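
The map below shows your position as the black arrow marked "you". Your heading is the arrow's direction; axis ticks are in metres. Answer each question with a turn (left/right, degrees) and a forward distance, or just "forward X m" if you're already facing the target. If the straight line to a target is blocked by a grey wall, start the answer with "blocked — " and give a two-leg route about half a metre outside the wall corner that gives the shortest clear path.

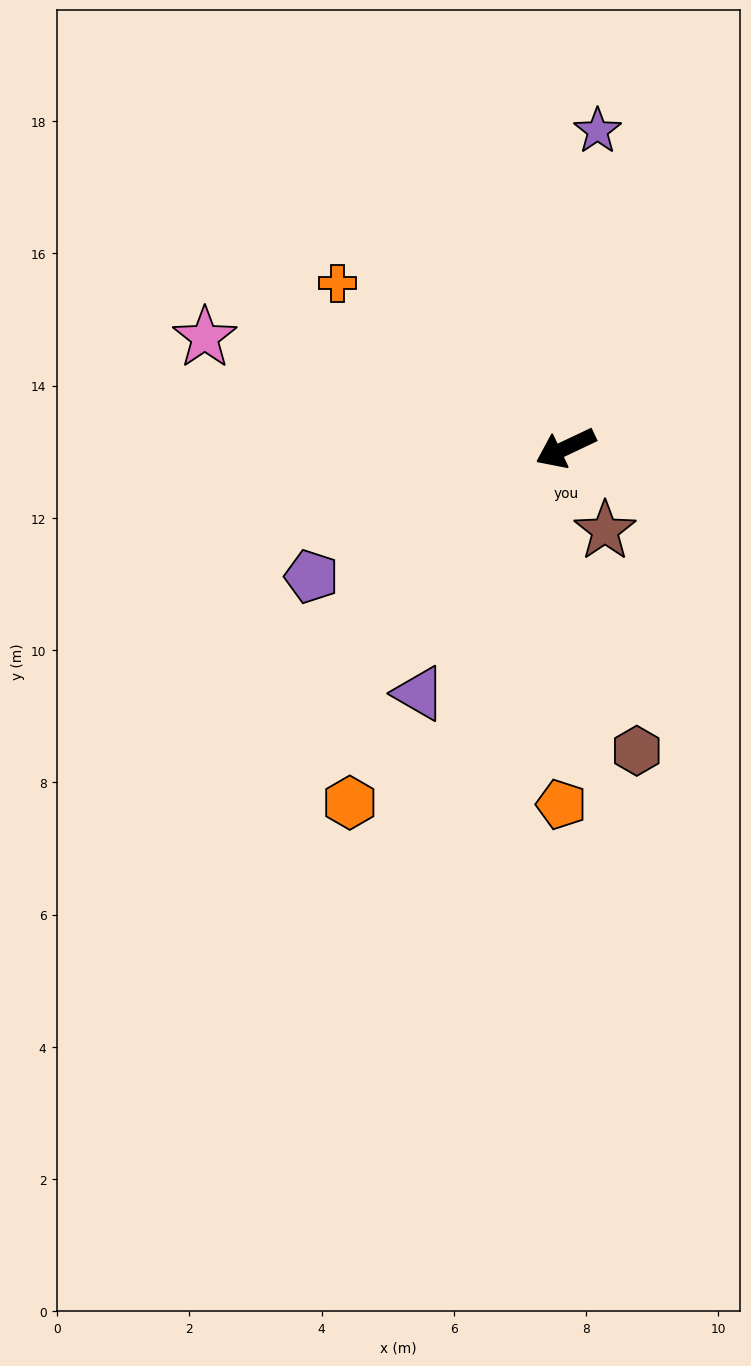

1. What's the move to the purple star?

turn right 121°, forward 4.8 m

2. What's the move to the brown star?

turn left 90°, forward 1.4 m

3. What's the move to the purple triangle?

turn left 34°, forward 4.3 m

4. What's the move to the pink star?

turn right 42°, forward 5.7 m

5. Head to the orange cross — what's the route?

turn right 61°, forward 4.3 m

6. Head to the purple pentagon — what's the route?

forward 4.3 m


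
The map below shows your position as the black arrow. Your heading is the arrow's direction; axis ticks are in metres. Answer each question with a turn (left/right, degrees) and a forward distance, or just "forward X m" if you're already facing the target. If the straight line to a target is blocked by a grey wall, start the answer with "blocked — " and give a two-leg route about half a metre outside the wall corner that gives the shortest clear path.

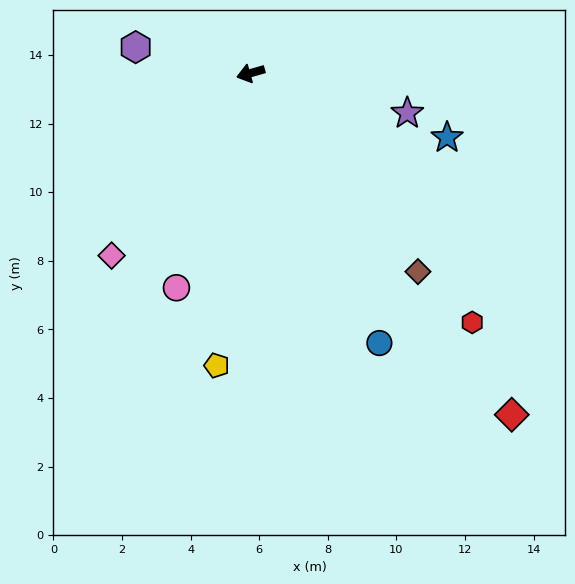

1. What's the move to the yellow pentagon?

turn left 67°, forward 8.6 m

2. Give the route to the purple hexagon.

turn right 29°, forward 3.4 m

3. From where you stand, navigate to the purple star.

turn left 150°, forward 4.7 m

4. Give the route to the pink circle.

turn left 55°, forward 6.6 m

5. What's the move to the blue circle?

turn left 100°, forward 8.7 m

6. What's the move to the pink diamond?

turn left 37°, forward 6.7 m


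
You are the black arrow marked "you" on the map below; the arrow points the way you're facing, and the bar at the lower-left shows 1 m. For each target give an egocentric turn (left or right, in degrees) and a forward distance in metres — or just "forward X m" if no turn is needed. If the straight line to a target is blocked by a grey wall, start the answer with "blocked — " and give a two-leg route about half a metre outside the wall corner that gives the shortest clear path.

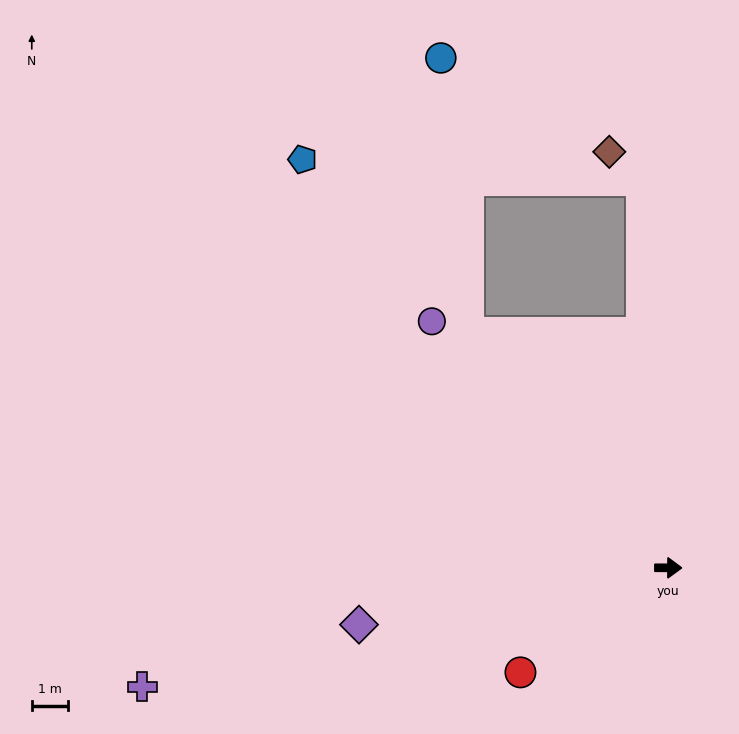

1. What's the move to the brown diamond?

blocked — turn left 94°, forward 10.7 m, then turn left 44°, forward 1.2 m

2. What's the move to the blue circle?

blocked — turn left 131°, forward 8.5 m, then turn right 35°, forward 7.6 m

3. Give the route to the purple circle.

turn left 134°, forward 9.4 m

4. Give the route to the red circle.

turn right 144°, forward 5.0 m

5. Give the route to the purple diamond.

turn right 169°, forward 8.6 m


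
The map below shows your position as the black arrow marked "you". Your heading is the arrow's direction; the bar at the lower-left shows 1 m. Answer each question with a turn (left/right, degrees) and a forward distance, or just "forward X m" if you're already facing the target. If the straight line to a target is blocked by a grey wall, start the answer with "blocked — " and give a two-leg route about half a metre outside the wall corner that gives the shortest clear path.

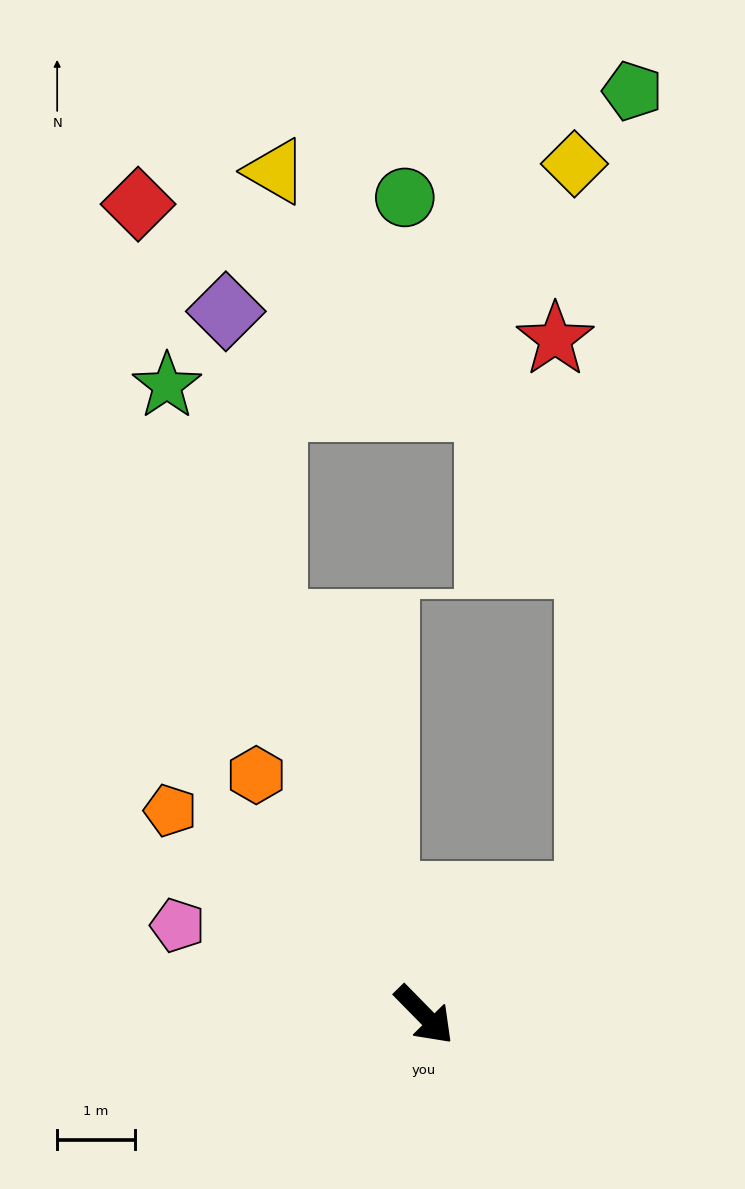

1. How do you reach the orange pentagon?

turn right 173°, forward 4.2 m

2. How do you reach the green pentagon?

blocked — turn left 82°, forward 2.6 m, then turn left 50°, forward 10.4 m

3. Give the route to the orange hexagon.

turn left 171°, forward 3.8 m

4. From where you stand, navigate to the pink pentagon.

turn right 154°, forward 3.4 m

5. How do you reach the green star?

turn left 158°, forward 8.7 m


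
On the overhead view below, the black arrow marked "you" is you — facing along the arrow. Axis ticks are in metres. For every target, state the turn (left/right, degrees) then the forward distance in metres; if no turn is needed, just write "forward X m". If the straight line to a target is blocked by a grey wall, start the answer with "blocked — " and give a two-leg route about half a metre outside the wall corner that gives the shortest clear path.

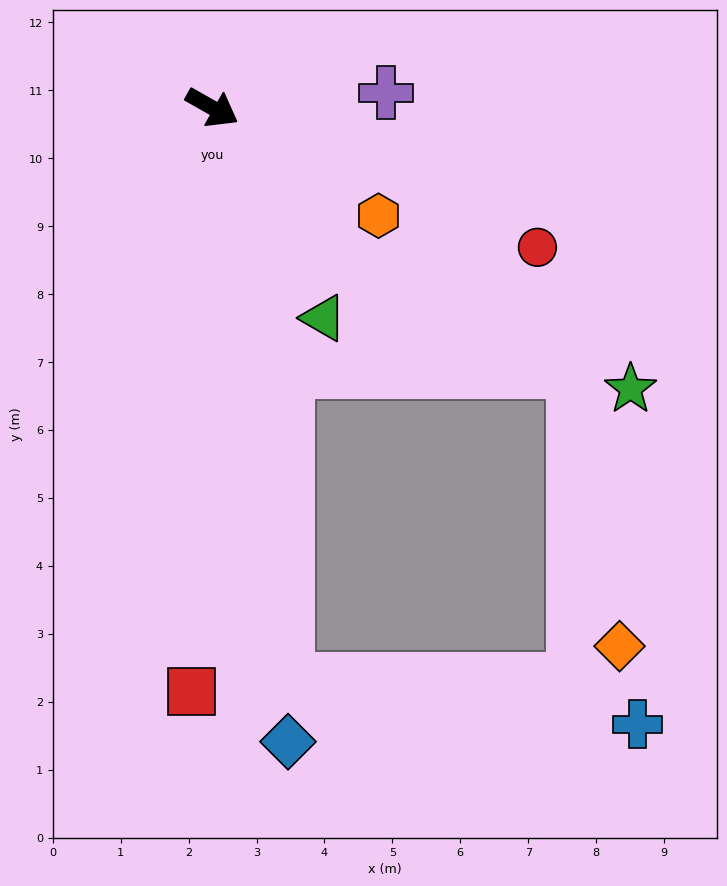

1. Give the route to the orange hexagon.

turn right 3°, forward 2.9 m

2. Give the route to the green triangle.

turn right 33°, forward 3.5 m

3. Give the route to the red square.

turn right 62°, forward 8.6 m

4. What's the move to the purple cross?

turn left 34°, forward 2.6 m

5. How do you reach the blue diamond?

turn right 54°, forward 9.4 m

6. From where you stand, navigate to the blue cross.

blocked — turn right 53°, forward 8.5 m, then turn left 76°, forward 5.2 m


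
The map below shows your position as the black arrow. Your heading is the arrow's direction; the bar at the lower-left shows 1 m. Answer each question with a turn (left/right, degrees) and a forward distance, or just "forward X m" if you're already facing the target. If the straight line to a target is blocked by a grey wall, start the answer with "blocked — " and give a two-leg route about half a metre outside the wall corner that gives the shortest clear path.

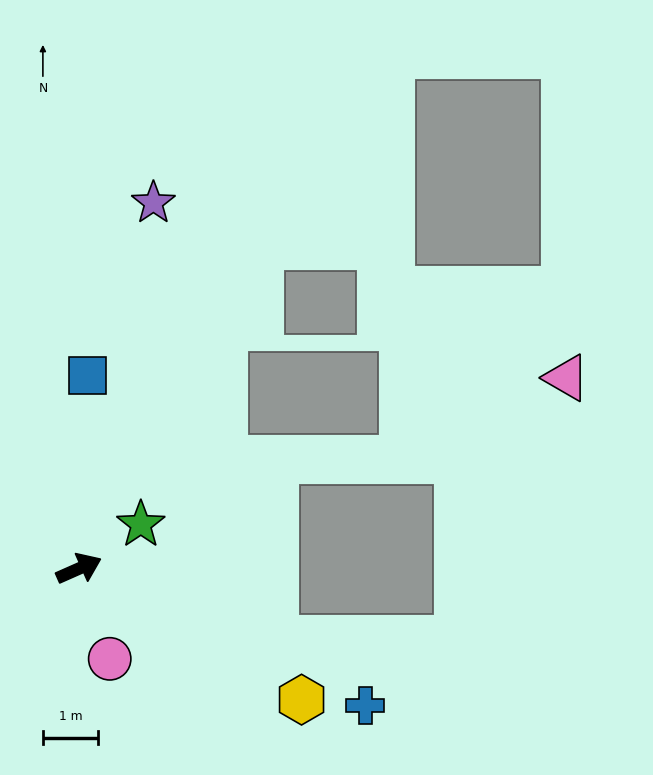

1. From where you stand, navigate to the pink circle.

turn right 95°, forward 1.7 m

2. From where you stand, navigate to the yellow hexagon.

turn right 54°, forward 4.7 m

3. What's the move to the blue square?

turn left 64°, forward 3.5 m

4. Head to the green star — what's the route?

turn left 12°, forward 1.4 m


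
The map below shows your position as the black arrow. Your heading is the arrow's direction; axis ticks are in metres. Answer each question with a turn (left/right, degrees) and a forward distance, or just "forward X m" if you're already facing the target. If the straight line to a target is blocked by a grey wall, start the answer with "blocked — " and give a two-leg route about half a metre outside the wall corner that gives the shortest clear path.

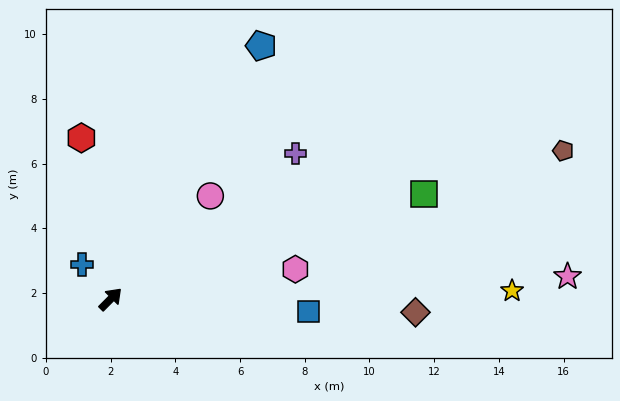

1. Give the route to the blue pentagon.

turn left 14°, forward 9.1 m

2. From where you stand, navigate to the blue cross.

turn left 84°, forward 1.4 m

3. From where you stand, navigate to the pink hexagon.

turn right 36°, forward 5.8 m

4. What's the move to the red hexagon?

turn left 55°, forward 5.1 m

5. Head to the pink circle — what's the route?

forward 4.4 m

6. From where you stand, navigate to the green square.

turn right 27°, forward 10.2 m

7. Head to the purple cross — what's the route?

turn right 7°, forward 7.3 m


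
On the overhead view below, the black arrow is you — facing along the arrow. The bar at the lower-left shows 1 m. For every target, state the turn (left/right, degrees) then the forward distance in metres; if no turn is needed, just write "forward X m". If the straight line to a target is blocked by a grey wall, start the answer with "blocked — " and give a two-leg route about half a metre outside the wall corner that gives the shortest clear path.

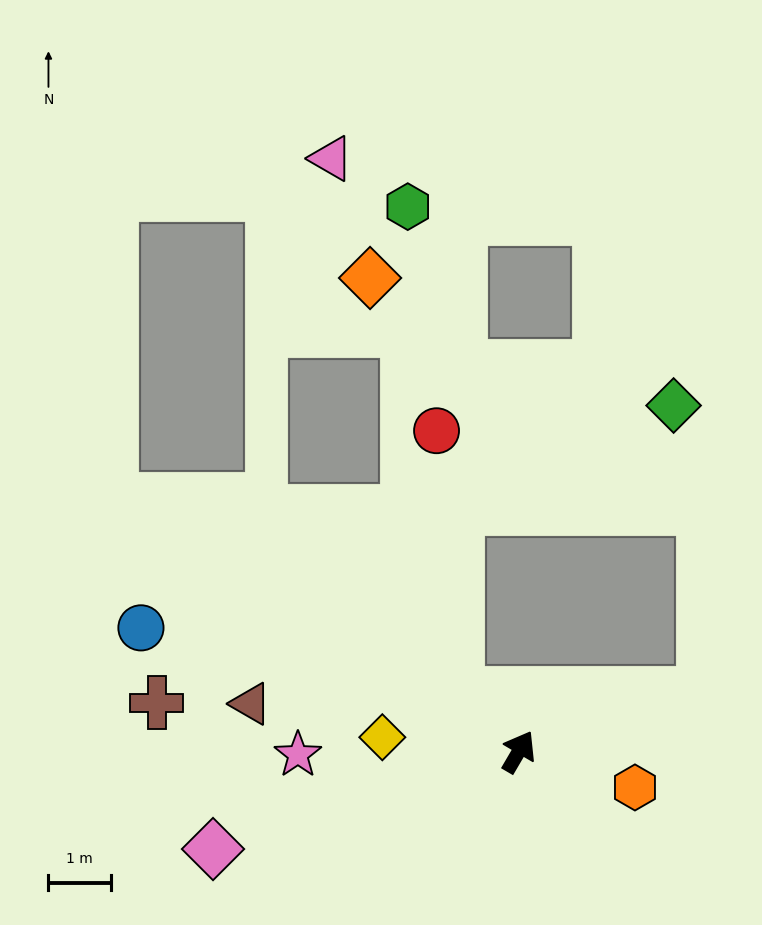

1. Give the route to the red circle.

blocked — turn left 76°, forward 1.4 m, then turn right 41°, forward 4.2 m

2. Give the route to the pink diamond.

turn left 138°, forward 5.2 m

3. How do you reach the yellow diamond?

turn left 114°, forward 2.2 m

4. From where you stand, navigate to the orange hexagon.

turn right 77°, forward 2.0 m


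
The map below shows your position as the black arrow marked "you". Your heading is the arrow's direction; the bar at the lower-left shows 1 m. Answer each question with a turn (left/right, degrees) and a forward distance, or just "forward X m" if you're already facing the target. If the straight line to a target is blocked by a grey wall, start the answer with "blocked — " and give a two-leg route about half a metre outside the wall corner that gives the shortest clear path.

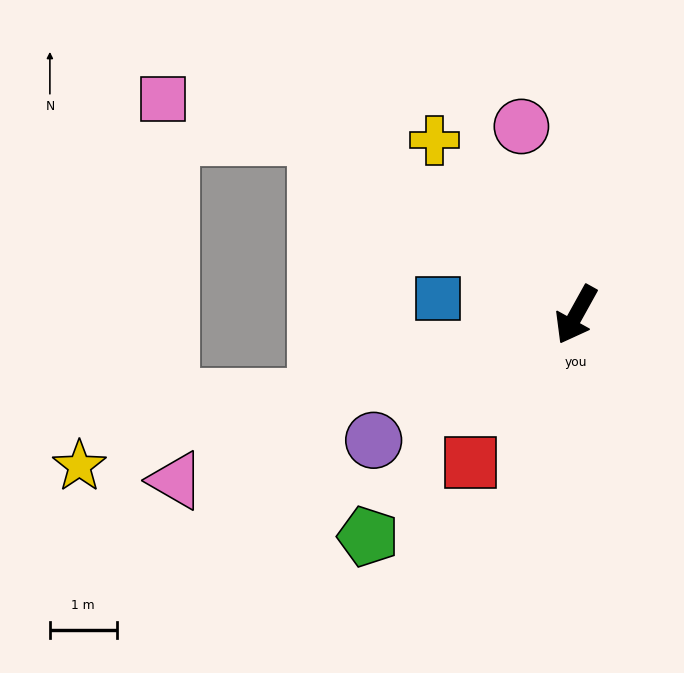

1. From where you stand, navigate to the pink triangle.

turn right 39°, forward 6.5 m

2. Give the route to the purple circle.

turn right 29°, forward 3.6 m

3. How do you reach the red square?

turn right 7°, forward 2.7 m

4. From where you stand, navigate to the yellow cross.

turn right 112°, forward 3.4 m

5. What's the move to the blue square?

turn right 68°, forward 2.1 m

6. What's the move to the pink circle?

turn right 135°, forward 2.9 m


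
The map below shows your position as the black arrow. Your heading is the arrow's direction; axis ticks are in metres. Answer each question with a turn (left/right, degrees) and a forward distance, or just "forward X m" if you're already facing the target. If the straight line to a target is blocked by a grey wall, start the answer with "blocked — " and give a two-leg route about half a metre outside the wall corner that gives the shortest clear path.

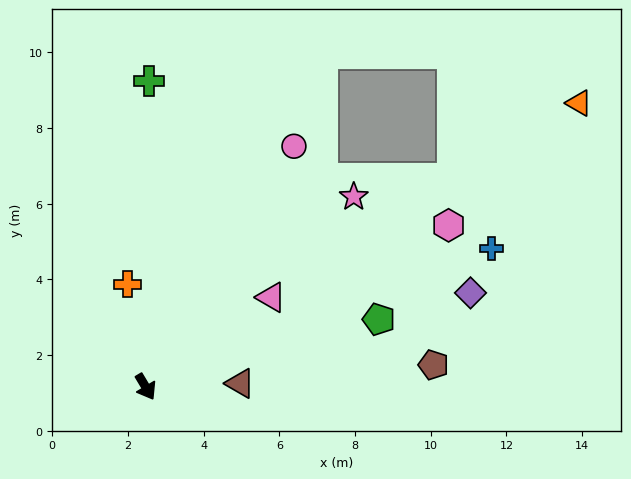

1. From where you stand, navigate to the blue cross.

turn left 81°, forward 9.8 m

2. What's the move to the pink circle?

turn left 118°, forward 7.5 m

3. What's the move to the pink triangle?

turn left 95°, forward 4.1 m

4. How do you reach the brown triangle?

turn left 61°, forward 2.5 m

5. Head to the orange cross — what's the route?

turn left 159°, forward 2.8 m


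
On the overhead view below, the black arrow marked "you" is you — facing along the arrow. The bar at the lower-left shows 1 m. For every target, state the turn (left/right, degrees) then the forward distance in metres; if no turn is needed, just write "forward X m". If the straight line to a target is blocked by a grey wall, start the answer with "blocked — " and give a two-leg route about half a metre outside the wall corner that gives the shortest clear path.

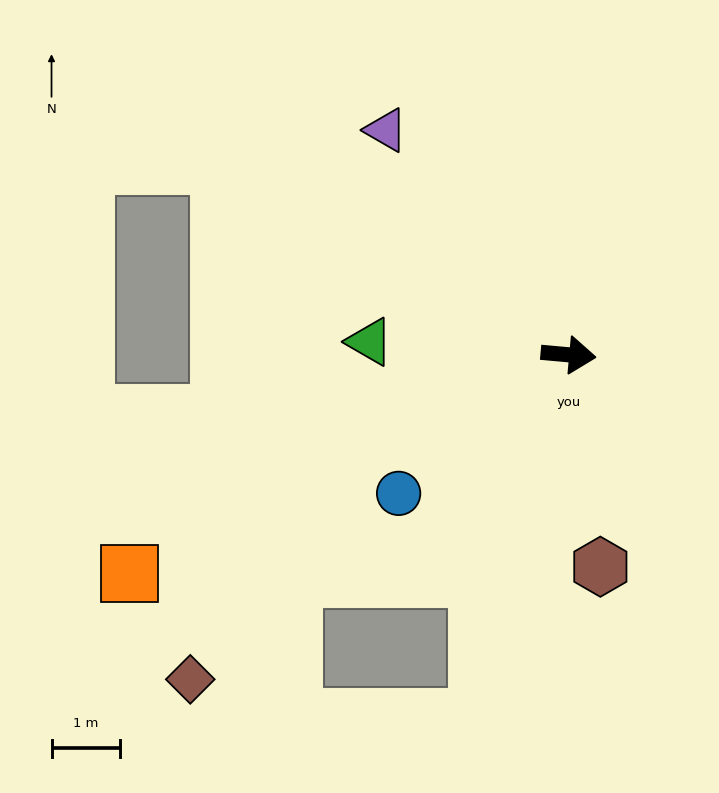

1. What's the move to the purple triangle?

turn left 134°, forward 4.2 m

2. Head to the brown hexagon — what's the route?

turn right 76°, forward 3.1 m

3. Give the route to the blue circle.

turn right 136°, forward 3.2 m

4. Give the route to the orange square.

turn right 148°, forward 7.2 m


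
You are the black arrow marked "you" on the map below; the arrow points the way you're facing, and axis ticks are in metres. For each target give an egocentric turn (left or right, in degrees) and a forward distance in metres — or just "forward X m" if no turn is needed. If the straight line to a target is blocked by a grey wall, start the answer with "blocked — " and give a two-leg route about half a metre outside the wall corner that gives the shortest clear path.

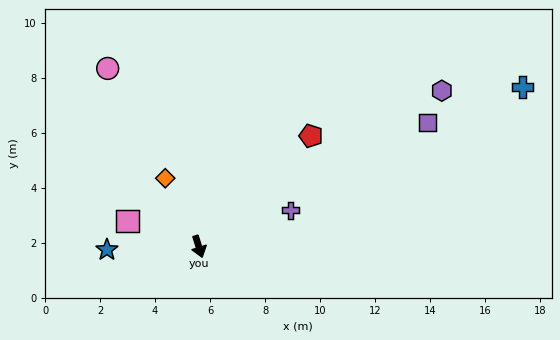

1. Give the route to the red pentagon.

turn left 117°, forward 5.7 m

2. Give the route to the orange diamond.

turn right 171°, forward 2.8 m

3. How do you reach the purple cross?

turn left 94°, forward 3.6 m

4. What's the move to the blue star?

turn right 106°, forward 3.3 m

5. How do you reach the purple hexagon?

turn left 105°, forward 10.5 m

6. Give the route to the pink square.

turn right 127°, forward 2.8 m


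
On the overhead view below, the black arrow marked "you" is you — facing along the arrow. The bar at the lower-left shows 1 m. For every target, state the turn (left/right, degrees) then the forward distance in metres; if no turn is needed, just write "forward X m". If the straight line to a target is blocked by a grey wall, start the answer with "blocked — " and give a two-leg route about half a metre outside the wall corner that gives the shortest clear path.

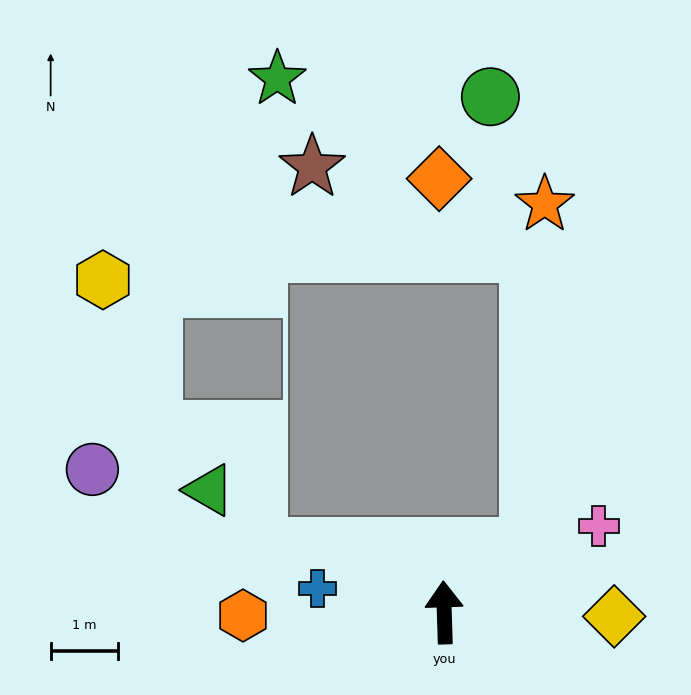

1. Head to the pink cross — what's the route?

turn right 63°, forward 2.6 m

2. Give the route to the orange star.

blocked — turn right 54°, forward 1.6 m, then turn left 49°, forward 5.1 m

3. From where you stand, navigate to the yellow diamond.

turn right 93°, forward 2.5 m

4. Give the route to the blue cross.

turn left 77°, forward 1.9 m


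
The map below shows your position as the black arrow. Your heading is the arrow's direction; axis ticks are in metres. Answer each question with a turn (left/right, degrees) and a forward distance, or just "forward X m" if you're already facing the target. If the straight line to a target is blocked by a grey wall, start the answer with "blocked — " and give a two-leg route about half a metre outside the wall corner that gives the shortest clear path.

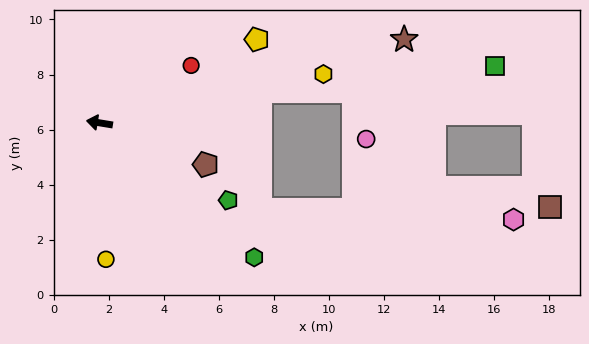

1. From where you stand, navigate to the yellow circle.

turn left 102°, forward 5.0 m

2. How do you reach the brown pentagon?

turn left 168°, forward 4.1 m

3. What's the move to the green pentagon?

turn left 158°, forward 5.5 m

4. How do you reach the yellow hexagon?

turn right 158°, forward 8.3 m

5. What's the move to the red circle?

turn right 139°, forward 3.9 m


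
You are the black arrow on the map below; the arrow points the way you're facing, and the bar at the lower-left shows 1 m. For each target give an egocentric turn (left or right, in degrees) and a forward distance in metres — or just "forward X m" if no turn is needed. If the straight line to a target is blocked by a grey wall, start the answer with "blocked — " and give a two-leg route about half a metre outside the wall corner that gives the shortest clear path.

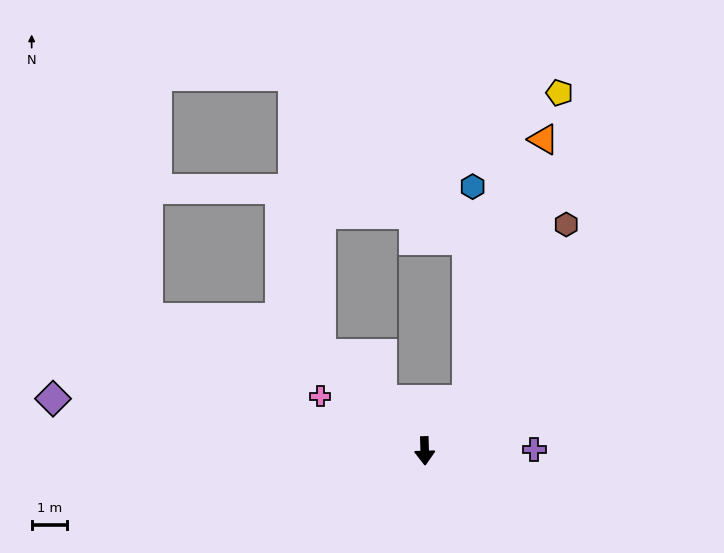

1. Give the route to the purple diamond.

turn right 100°, forward 10.6 m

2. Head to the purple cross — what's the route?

turn left 89°, forward 3.1 m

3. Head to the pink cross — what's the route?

turn right 119°, forward 3.3 m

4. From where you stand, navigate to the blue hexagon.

blocked — turn left 138°, forward 1.9 m, then turn left 39°, forward 6.0 m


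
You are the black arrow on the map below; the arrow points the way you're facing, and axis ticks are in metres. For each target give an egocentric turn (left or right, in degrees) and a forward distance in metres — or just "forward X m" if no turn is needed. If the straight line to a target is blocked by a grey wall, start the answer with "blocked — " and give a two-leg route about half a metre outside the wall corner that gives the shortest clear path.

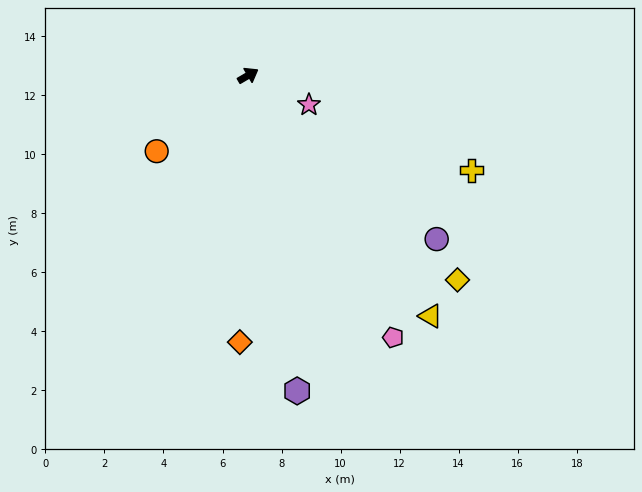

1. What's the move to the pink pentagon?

turn right 91°, forward 10.1 m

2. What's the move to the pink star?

turn right 56°, forward 2.3 m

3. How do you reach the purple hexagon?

turn right 111°, forward 10.8 m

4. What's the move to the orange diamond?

turn right 122°, forward 9.0 m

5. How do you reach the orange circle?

turn right 171°, forward 4.0 m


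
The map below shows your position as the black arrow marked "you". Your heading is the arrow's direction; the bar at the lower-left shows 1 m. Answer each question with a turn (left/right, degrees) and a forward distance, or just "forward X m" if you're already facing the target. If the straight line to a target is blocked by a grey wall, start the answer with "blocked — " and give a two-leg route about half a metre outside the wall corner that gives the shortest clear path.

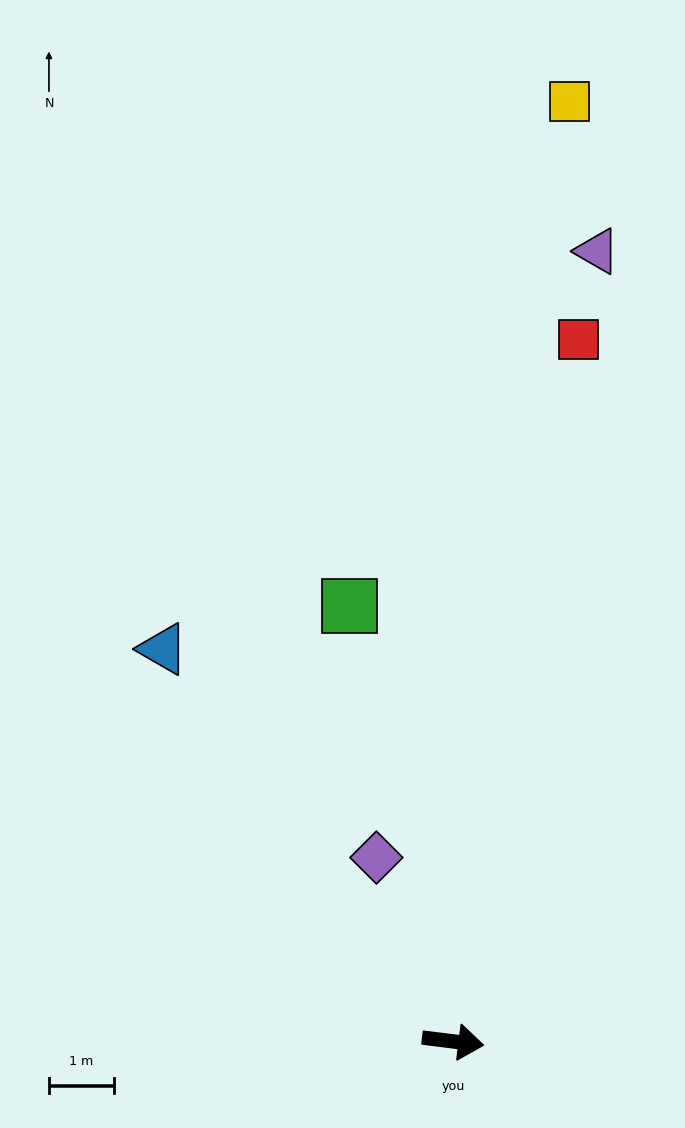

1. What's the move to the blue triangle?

turn left 134°, forward 7.5 m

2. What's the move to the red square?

turn left 87°, forward 11.0 m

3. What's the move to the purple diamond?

turn left 120°, forward 3.1 m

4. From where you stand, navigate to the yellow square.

turn left 90°, forward 14.6 m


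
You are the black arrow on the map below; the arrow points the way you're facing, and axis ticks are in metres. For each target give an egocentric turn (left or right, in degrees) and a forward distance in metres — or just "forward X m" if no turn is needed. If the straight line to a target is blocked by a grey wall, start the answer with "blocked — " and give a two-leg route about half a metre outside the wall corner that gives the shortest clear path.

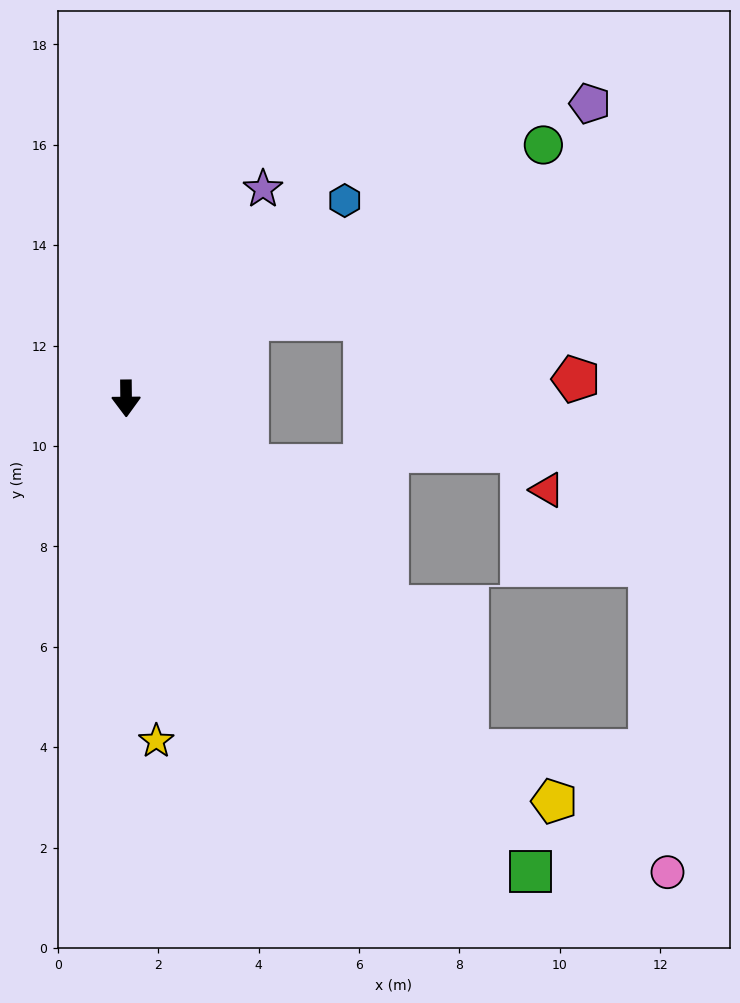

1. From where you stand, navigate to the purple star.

turn left 146°, forward 5.0 m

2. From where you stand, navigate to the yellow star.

turn left 5°, forward 6.9 m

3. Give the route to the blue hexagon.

turn left 132°, forward 5.9 m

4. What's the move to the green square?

turn left 40°, forward 12.4 m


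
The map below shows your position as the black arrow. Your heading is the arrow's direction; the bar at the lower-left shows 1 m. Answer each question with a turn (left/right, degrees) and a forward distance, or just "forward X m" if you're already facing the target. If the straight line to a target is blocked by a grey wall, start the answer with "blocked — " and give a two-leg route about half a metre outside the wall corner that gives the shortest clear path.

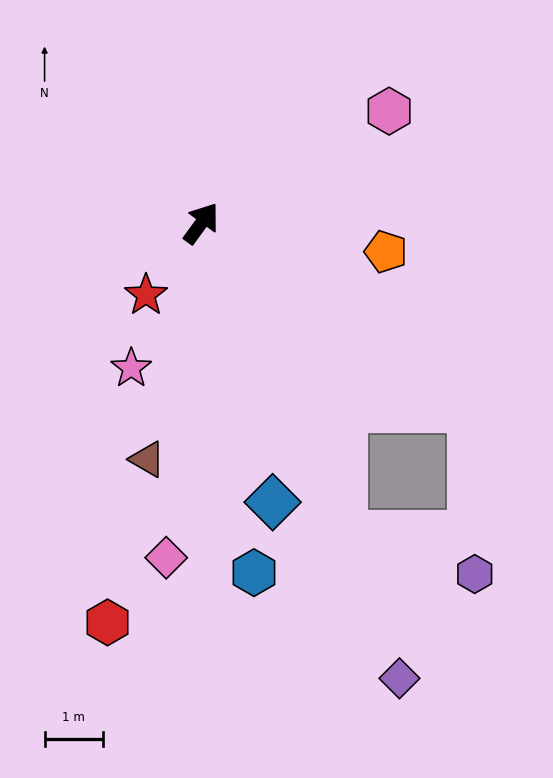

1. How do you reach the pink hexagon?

turn right 23°, forward 3.7 m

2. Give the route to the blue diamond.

turn right 130°, forward 4.9 m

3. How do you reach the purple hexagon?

blocked — turn right 120°, forward 5.9 m, then turn left 50°, forward 2.4 m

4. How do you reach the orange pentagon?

turn right 63°, forward 3.2 m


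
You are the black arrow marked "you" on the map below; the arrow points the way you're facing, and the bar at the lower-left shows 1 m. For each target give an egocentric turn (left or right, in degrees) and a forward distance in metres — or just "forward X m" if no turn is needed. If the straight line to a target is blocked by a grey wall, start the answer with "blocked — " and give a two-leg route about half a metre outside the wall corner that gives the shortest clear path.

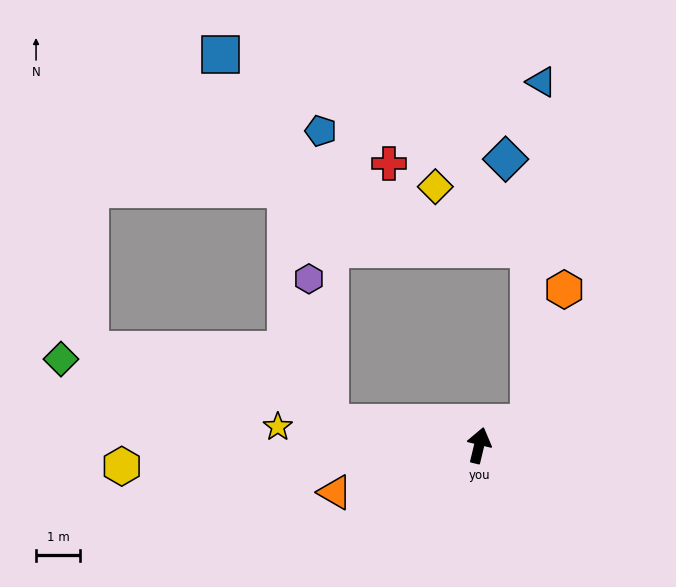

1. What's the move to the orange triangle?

turn left 122°, forward 3.4 m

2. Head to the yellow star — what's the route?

turn left 98°, forward 4.6 m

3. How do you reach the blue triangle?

blocked — turn right 52°, forward 1.2 m, then turn left 63°, forward 7.7 m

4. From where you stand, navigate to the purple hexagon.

blocked — turn left 95°, forward 3.4 m, then turn right 73°, forward 3.3 m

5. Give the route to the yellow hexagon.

turn left 107°, forward 8.1 m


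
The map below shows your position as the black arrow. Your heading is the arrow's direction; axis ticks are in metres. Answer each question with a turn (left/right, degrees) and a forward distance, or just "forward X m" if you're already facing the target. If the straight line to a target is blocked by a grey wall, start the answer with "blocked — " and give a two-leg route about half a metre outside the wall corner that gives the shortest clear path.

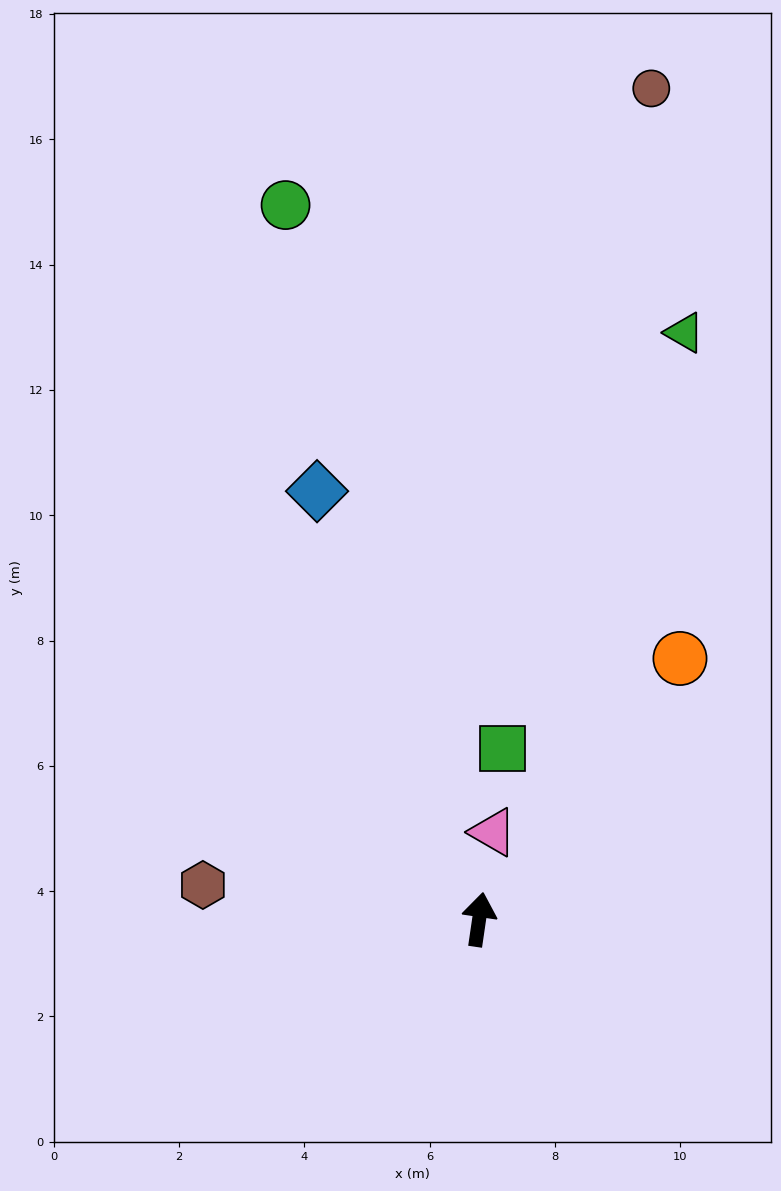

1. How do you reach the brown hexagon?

turn left 91°, forward 4.4 m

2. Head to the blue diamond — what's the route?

turn left 29°, forward 7.3 m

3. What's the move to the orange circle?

turn right 29°, forward 5.3 m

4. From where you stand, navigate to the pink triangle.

forward 1.4 m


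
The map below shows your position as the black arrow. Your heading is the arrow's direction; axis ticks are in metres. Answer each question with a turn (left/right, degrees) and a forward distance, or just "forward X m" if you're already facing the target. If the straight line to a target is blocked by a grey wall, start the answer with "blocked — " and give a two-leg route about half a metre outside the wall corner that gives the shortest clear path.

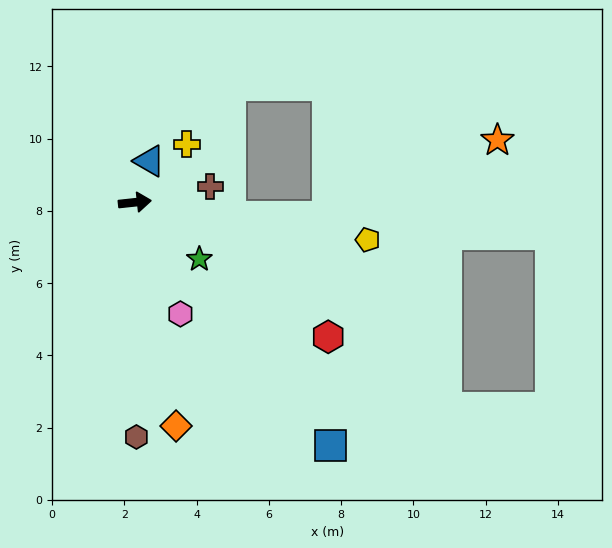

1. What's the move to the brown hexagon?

turn right 96°, forward 6.5 m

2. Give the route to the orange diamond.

turn right 86°, forward 6.3 m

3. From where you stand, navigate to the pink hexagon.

turn right 74°, forward 3.3 m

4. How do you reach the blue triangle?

turn left 65°, forward 1.2 m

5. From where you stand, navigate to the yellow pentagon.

turn right 15°, forward 6.5 m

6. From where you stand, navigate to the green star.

turn right 47°, forward 2.4 m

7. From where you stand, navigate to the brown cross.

turn left 6°, forward 2.1 m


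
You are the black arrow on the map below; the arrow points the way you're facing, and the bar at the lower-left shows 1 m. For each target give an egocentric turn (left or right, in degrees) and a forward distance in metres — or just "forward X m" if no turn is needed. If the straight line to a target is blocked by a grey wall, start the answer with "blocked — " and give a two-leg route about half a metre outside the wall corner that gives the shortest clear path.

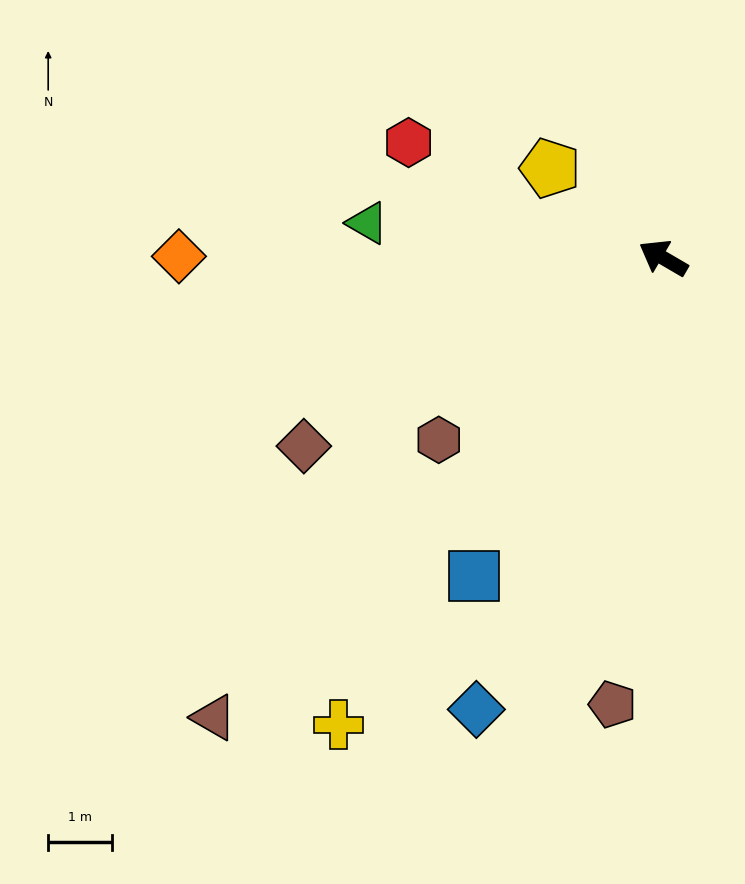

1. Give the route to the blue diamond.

turn left 98°, forward 7.7 m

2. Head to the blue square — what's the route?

turn left 90°, forward 5.8 m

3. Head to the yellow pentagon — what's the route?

turn right 8°, forward 2.3 m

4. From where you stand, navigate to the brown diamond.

turn left 58°, forward 6.4 m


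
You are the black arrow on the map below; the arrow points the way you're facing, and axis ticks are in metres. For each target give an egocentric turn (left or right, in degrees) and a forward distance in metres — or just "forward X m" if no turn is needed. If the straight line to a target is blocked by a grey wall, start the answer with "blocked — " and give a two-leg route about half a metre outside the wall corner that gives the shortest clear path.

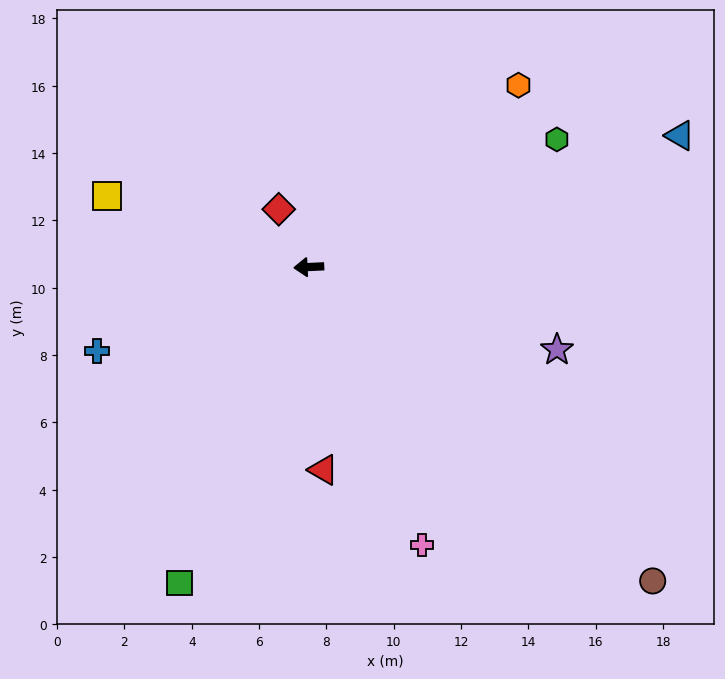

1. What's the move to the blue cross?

turn left 19°, forward 6.8 m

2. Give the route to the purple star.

turn left 159°, forward 7.8 m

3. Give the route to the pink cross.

turn left 109°, forward 8.9 m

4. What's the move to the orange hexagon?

turn right 142°, forward 8.2 m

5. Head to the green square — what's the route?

turn left 65°, forward 10.1 m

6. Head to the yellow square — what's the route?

turn right 22°, forward 6.3 m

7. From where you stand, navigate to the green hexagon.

turn right 156°, forward 8.3 m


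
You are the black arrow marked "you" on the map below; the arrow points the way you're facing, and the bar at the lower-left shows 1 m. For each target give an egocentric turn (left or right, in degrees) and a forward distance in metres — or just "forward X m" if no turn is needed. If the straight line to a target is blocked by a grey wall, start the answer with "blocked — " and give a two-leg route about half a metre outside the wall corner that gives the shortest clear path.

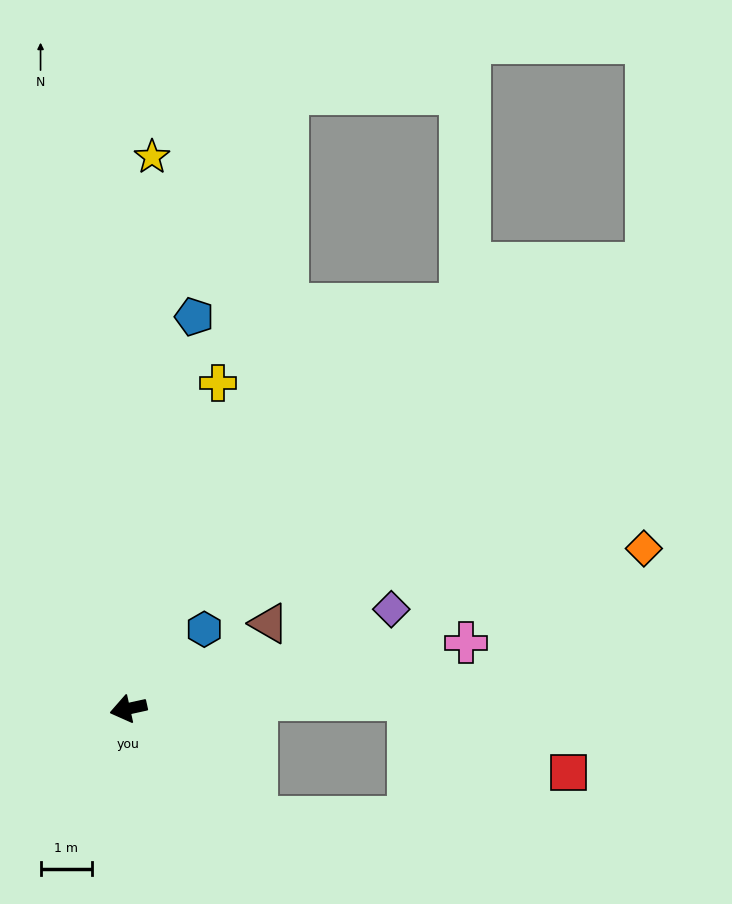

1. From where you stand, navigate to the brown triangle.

turn right 161°, forward 3.2 m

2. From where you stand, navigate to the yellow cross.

turn right 118°, forward 6.6 m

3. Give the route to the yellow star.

turn right 105°, forward 10.8 m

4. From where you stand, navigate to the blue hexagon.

turn right 146°, forward 2.2 m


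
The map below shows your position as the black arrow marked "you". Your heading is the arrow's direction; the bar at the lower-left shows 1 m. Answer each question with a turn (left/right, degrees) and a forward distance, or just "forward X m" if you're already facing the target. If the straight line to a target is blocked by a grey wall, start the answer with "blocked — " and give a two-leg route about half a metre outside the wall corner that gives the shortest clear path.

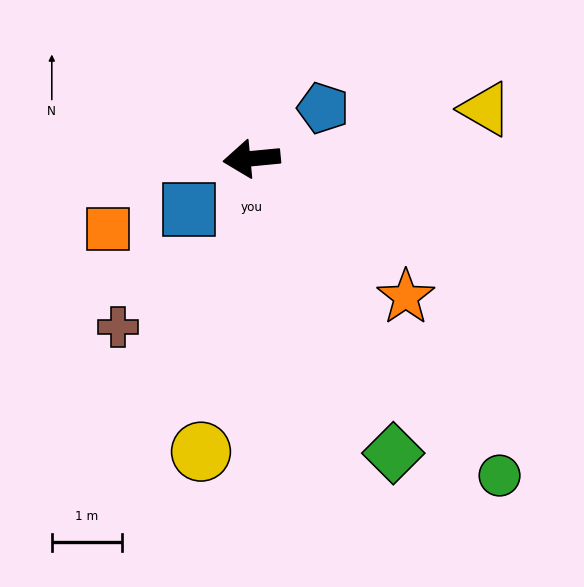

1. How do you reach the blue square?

turn left 34°, forward 1.1 m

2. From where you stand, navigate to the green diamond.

turn left 110°, forward 4.7 m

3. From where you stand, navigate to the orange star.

turn left 133°, forward 2.9 m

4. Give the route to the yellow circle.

turn left 75°, forward 4.2 m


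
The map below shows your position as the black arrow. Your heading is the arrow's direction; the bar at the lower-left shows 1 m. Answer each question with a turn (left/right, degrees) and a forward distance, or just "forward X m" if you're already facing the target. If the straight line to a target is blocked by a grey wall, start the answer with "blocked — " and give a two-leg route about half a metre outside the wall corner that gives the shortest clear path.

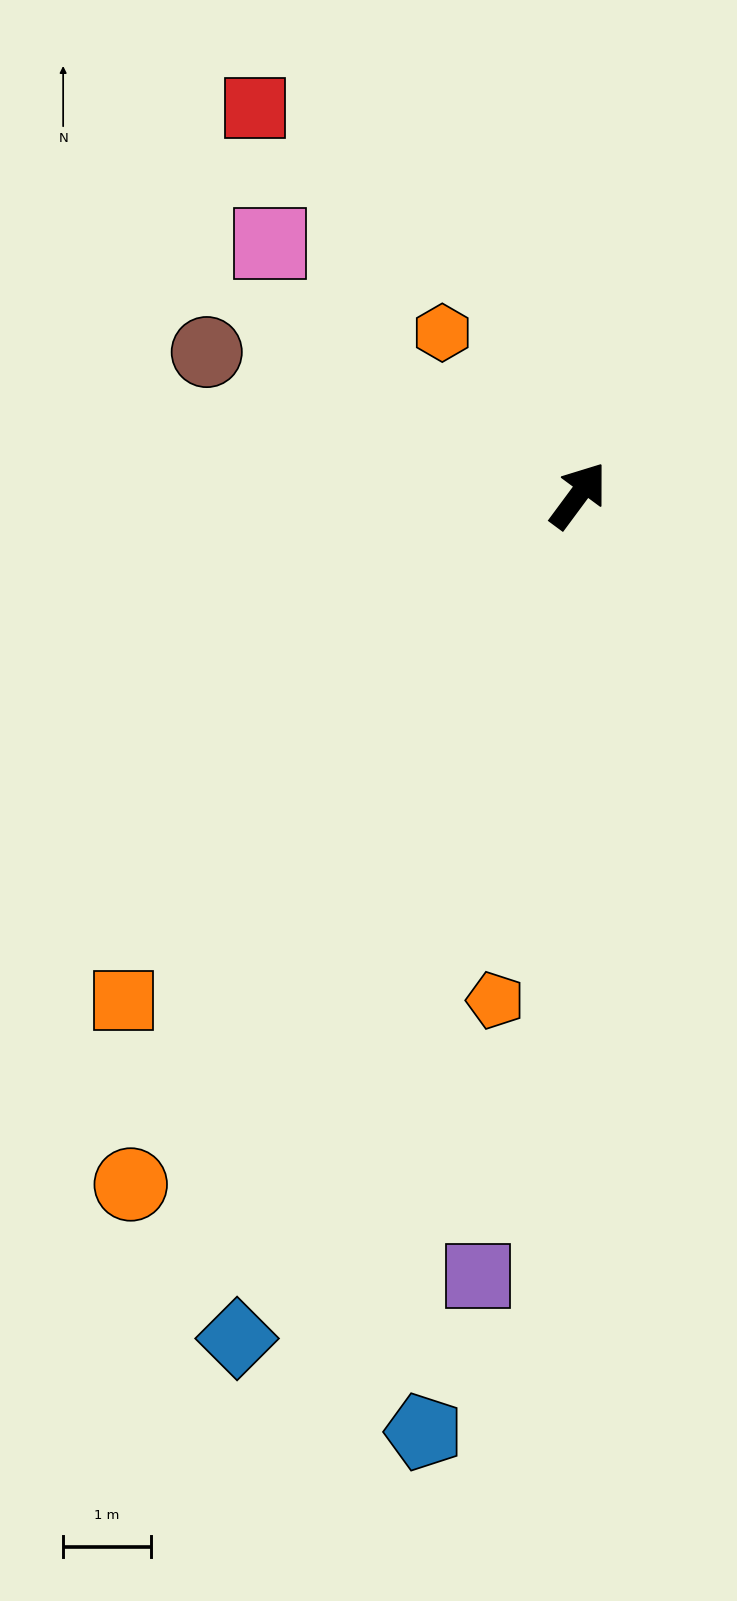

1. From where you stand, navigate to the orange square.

turn left 175°, forward 7.7 m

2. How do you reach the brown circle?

turn left 105°, forward 4.5 m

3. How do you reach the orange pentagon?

turn right 153°, forward 5.8 m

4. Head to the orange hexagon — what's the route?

turn left 76°, forward 2.4 m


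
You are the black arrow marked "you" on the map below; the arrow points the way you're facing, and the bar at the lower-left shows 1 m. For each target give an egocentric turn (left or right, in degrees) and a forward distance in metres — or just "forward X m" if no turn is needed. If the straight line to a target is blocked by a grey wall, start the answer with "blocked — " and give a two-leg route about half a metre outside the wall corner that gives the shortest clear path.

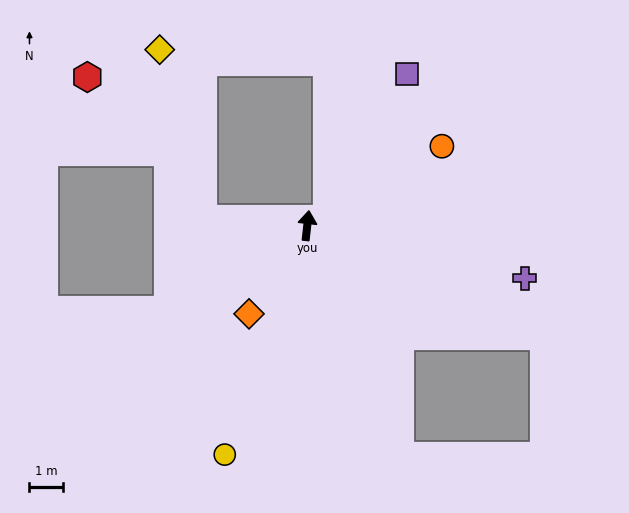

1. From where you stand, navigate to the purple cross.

turn right 97°, forward 6.7 m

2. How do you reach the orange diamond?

turn left 153°, forward 3.1 m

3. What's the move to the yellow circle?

turn left 167°, forward 7.2 m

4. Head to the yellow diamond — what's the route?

blocked — turn left 93°, forward 3.1 m, then turn right 72°, forward 5.2 m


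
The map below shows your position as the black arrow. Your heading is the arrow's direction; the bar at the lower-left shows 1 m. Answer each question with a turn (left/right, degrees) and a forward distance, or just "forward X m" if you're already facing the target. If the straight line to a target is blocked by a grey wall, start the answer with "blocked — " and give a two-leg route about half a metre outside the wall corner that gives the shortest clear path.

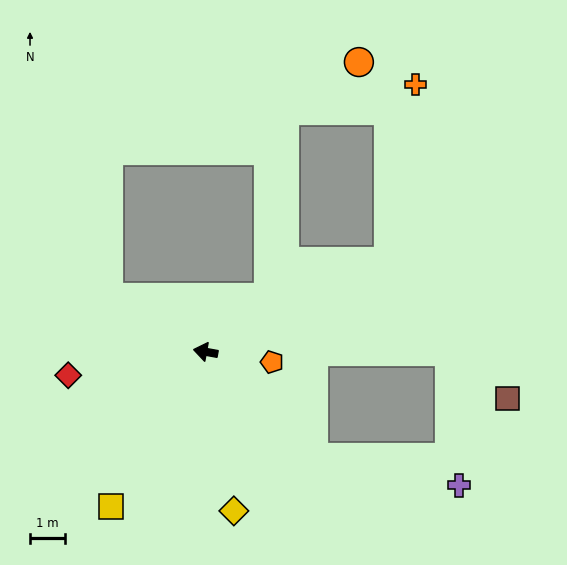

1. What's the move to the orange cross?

blocked — turn right 143°, forward 5.9 m, then turn left 55°, forward 5.2 m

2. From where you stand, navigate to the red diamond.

turn left 20°, forward 4.0 m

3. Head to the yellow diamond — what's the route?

turn left 110°, forward 4.7 m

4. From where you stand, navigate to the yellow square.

turn left 69°, forward 5.3 m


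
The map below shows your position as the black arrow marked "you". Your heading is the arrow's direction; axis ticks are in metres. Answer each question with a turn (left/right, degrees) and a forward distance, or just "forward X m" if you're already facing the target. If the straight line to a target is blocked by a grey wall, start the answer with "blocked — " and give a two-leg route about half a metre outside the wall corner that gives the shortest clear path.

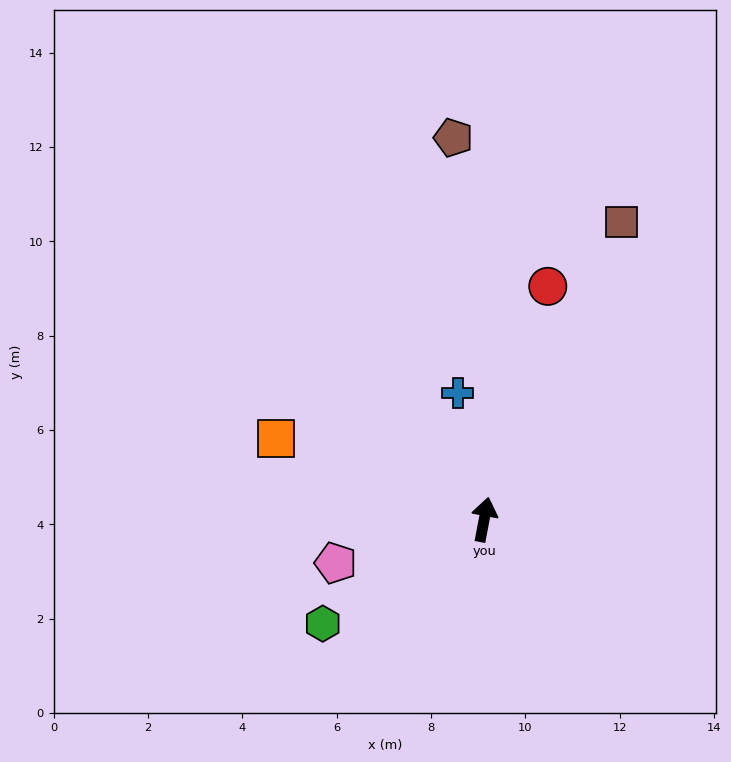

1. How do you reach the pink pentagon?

turn left 117°, forward 3.3 m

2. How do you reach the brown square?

turn right 14°, forward 7.0 m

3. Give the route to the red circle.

turn right 4°, forward 5.1 m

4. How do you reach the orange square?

turn left 80°, forward 4.7 m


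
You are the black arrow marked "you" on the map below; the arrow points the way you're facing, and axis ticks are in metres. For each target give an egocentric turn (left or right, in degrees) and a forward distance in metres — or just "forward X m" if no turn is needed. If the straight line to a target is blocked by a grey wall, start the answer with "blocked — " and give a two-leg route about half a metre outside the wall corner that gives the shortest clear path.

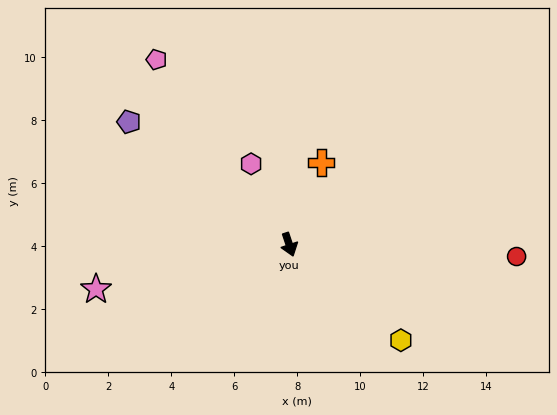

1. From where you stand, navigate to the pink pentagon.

turn right 163°, forward 7.2 m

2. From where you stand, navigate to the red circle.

turn left 69°, forward 7.2 m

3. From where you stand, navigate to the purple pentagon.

turn right 146°, forward 6.4 m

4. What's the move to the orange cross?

turn left 140°, forward 2.8 m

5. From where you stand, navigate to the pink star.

turn right 95°, forward 6.3 m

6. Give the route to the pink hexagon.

turn right 173°, forward 2.8 m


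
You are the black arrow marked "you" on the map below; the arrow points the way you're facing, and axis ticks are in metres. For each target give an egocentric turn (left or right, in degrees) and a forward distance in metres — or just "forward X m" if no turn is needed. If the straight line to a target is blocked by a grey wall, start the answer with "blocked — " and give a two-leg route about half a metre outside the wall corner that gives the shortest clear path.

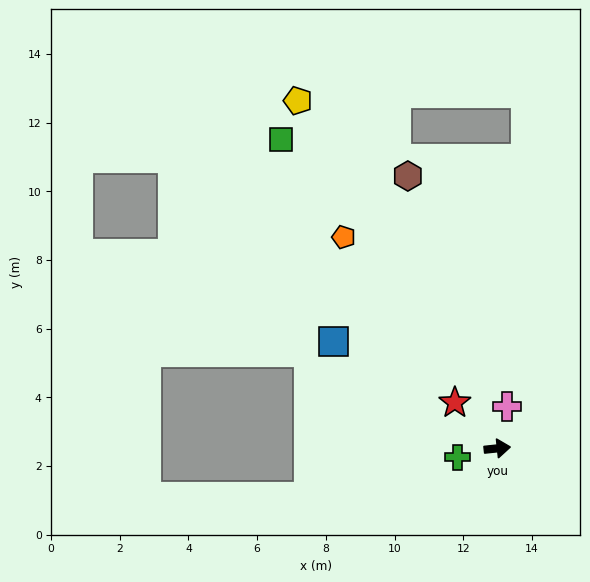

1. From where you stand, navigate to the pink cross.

turn left 71°, forward 1.3 m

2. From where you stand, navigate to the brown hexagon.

turn left 102°, forward 8.3 m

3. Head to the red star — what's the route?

turn left 127°, forward 1.8 m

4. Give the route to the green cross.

turn right 174°, forward 1.2 m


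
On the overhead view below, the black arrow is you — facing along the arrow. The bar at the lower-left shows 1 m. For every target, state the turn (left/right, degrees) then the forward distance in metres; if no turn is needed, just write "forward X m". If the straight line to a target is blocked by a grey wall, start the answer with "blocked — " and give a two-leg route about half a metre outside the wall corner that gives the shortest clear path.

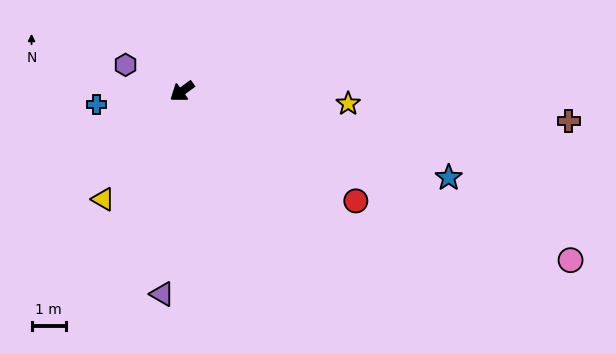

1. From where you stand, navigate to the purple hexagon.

turn right 61°, forward 1.8 m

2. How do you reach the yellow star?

turn left 140°, forward 4.9 m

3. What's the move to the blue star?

turn left 126°, forward 8.2 m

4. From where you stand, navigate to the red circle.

turn left 112°, forward 6.0 m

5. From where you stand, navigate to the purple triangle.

turn left 48°, forward 6.0 m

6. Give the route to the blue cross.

turn right 27°, forward 2.5 m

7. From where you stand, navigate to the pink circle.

turn left 120°, forward 12.4 m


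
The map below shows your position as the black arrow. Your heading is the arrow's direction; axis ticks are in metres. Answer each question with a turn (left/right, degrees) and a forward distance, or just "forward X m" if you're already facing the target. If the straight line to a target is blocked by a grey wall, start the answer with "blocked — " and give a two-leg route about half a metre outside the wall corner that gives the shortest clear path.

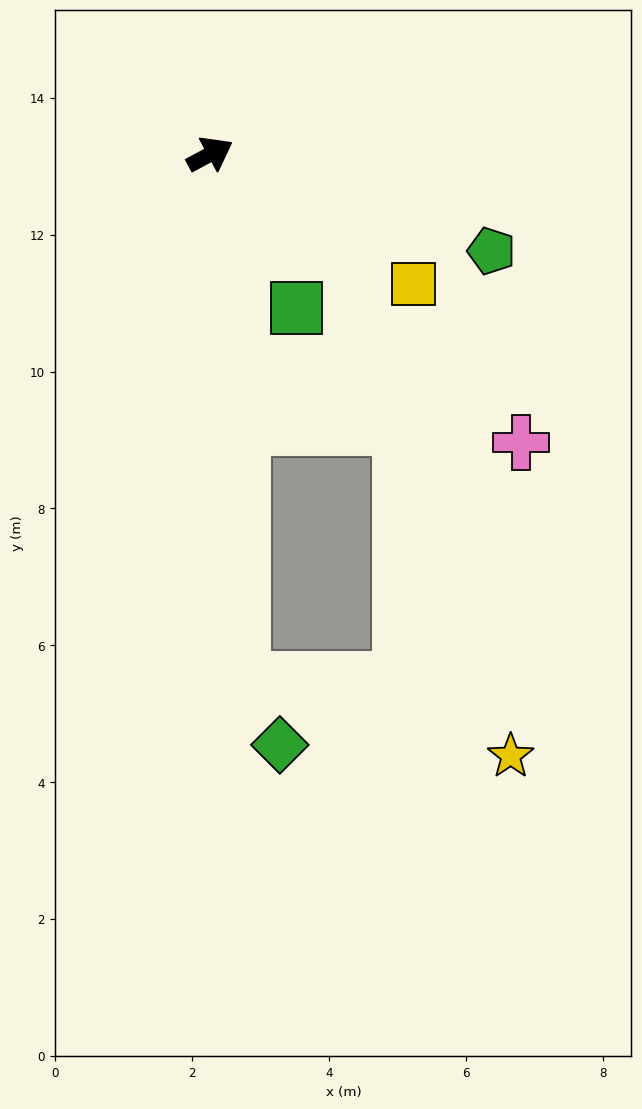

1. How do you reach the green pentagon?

turn right 47°, forward 4.3 m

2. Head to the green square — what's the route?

turn right 89°, forward 2.6 m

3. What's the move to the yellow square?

turn right 61°, forward 3.5 m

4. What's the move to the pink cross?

turn right 71°, forward 6.2 m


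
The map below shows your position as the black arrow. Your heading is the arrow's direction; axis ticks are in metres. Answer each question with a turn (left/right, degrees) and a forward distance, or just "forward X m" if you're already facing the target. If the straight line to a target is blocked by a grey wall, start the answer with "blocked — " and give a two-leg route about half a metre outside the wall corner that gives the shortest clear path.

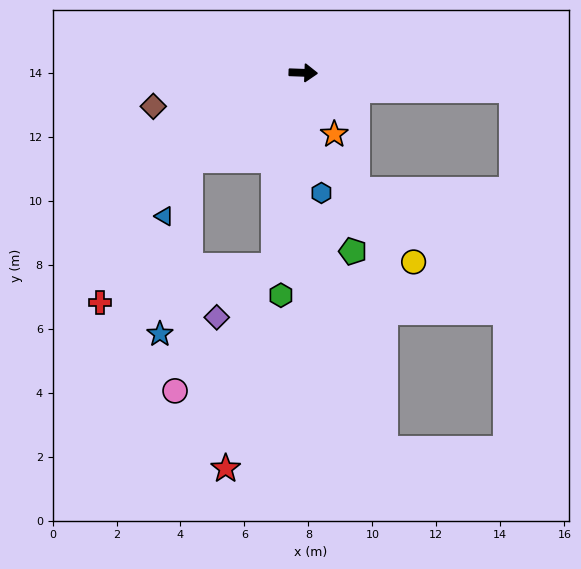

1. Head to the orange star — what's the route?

turn right 61°, forward 2.2 m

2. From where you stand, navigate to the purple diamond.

blocked — turn right 96°, forward 6.1 m, then turn right 40°, forward 2.4 m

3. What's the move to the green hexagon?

turn right 94°, forward 7.0 m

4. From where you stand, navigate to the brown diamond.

turn right 165°, forward 4.8 m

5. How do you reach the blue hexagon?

turn right 79°, forward 3.8 m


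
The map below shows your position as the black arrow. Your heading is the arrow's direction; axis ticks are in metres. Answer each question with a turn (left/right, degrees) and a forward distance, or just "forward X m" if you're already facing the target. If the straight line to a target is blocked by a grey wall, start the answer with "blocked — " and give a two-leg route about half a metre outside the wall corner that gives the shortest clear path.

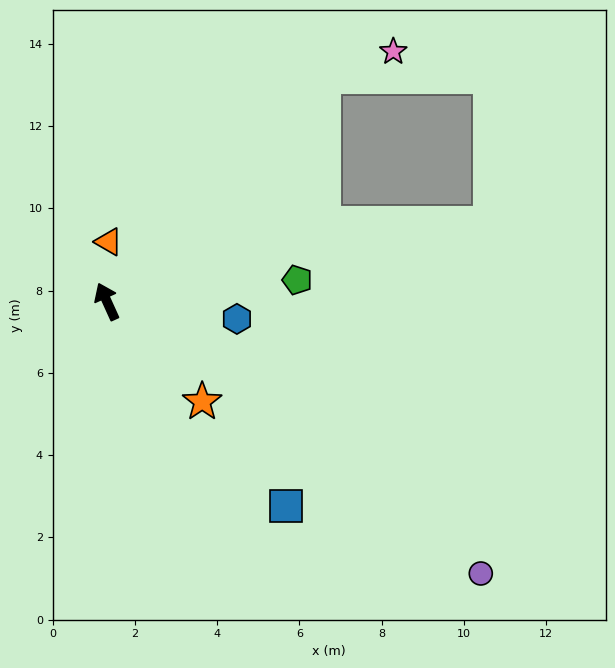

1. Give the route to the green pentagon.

turn right 108°, forward 4.7 m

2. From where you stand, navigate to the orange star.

turn right 161°, forward 3.4 m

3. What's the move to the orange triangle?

turn right 26°, forward 1.5 m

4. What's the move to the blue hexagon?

turn right 122°, forward 3.2 m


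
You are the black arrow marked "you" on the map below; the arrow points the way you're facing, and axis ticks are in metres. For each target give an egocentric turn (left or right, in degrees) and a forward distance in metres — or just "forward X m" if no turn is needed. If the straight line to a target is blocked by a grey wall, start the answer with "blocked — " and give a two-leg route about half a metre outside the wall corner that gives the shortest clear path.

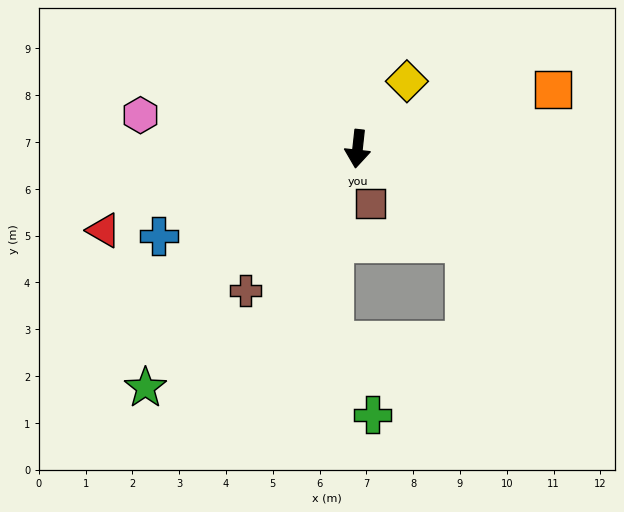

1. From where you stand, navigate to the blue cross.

turn right 60°, forward 4.6 m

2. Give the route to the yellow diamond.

turn left 150°, forward 1.8 m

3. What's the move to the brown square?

turn left 19°, forward 1.2 m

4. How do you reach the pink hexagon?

turn right 93°, forward 4.7 m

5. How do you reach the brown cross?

turn right 32°, forward 3.9 m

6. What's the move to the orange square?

turn left 113°, forward 4.4 m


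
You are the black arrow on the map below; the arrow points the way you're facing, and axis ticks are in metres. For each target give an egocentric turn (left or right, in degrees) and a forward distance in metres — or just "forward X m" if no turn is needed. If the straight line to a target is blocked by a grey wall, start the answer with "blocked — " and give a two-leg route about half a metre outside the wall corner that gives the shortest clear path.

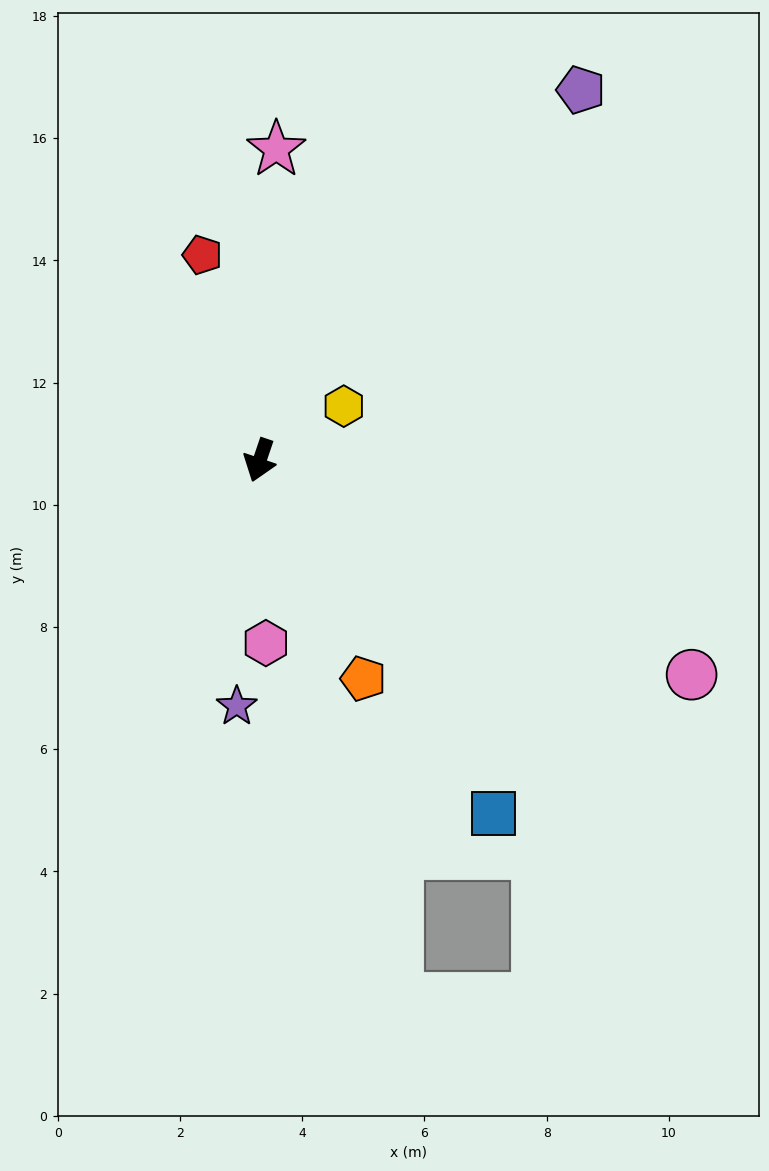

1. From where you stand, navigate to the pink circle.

turn left 82°, forward 7.9 m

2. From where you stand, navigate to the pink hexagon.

turn left 21°, forward 3.0 m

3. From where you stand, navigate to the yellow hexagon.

turn left 142°, forward 1.6 m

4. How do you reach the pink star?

turn right 164°, forward 5.1 m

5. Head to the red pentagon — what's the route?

turn right 146°, forward 3.5 m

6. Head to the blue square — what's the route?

turn left 52°, forward 6.9 m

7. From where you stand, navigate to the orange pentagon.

turn left 44°, forward 4.0 m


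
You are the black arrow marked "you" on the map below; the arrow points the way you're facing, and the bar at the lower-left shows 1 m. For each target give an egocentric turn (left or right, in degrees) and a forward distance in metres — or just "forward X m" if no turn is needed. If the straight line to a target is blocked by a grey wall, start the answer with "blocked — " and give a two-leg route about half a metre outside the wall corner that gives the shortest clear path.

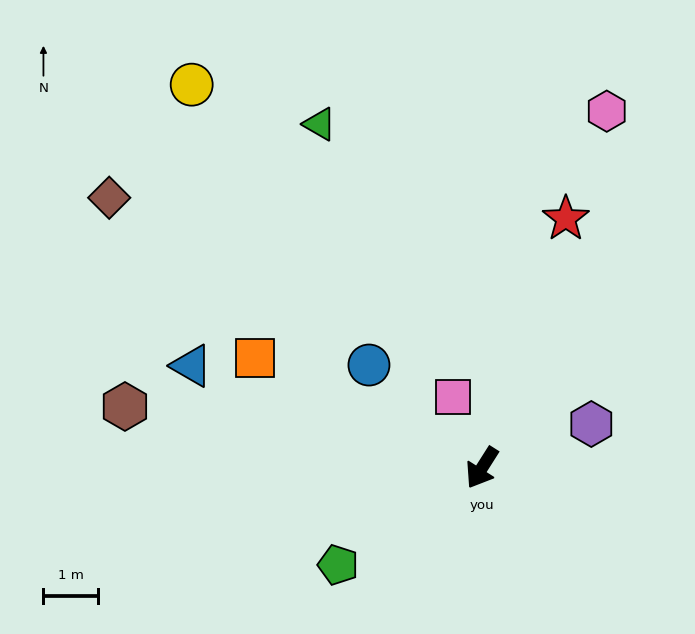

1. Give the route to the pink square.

turn right 125°, forward 1.4 m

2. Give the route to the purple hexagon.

turn left 144°, forward 2.2 m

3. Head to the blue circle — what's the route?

turn right 100°, forward 2.8 m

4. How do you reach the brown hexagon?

turn right 67°, forward 6.6 m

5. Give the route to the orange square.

turn right 83°, forward 4.6 m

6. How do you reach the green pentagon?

turn right 24°, forward 3.2 m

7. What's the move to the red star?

turn right 166°, forward 4.8 m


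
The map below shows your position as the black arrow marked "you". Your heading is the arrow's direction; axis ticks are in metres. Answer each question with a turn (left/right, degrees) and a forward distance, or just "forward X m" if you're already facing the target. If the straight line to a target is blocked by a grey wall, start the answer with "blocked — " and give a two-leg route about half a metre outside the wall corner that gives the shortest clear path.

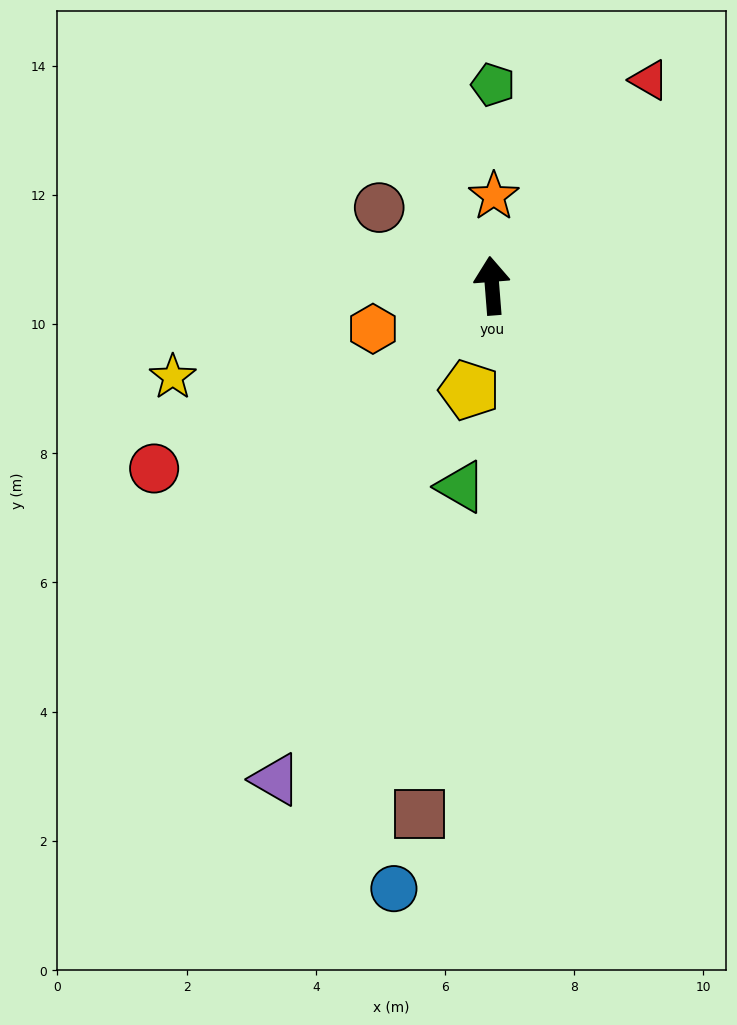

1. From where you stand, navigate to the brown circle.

turn left 51°, forward 2.1 m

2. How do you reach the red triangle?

turn right 42°, forward 4.0 m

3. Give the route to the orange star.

turn right 6°, forward 1.4 m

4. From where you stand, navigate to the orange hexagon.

turn left 105°, forward 2.0 m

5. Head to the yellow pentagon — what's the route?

turn left 163°, forward 1.7 m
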